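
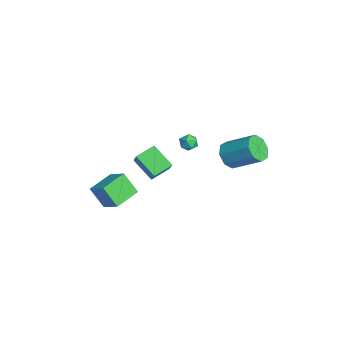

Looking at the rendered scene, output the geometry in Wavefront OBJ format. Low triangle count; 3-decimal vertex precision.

v -3.847 -1.725 -0.614
v -4.319 -0.611 -0.137
v -2.809 -0.832 -1.672
v -3.281 0.281 -1.195
v -2.699 -1.721 0.515
v -3.171 -0.608 0.992
v -1.661 -0.829 -0.543
v -2.133 0.285 -0.066
v 1.449 2.906 2.983
v 2.12 2.946 2.341
v 3.043 4.373 3.395
v 2.371 4.334 4.037
v 1.585 3.394 2.203
v 2.508 4.822 3.257
v 0.969 3.556 2.522
v 1.892 4.984 3.576
v 0.635 3.338 3.111
v 1.558 4.765 4.165
v 0.777 2.867 3.625
v 1.7 4.294 4.679
v 1.312 2.418 3.763
v 2.235 3.846 4.817
v 1.928 2.256 3.444
v 2.851 3.684 4.498
v 2.262 2.475 2.855
v 3.185 3.902 3.909
v -3.401 -3.156 -1.39
v -2.346 -2.502 -0.64
v -2.918 -2.419 -2.713
v -1.863 -1.765 -1.963
v -2.337 -4.475 -1.737
v -1.282 -3.821 -0.987
v -1.854 -3.738 -3.06
v -0.799 -3.084 -2.31
v -1.368 1.561 2.46
v -1.06 1.24 2.013
v -2.22 1.04 2.247
v -1.912 0.719 1.8
v -1.773 0.625 2.408
v -1.246 0.947 2.54
v -2.034 1.333 1.72
v -1.507 1.655 1.852
v -1.471 1.099 1.556
v -1.31 0.662 1.981
v -1.97 1.618 2.279
v -1.809 1.181 2.704
f 2 4 1
f 5 2 1
f 1 4 3
f 3 5 1
f 2 8 4
f 6 2 5
f 6 8 2
f 4 8 3
f 7 5 3
f 3 8 7
f 7 6 5
f 8 6 7
f 10 9 13
f 10 13 11
f 11 13 14
f 11 14 12
f 13 9 15
f 13 15 14
f 14 15 16
f 14 16 12
f 15 9 17
f 15 17 16
f 16 17 18
f 16 18 12
f 17 9 19
f 17 19 18
f 18 19 20
f 18 20 12
f 19 9 21
f 19 21 20
f 20 21 22
f 20 22 12
f 21 9 23
f 21 23 22
f 22 23 24
f 22 24 12
f 23 9 25
f 23 25 24
f 24 25 26
f 24 26 12
f 25 9 10
f 25 10 26
f 26 10 11
f 26 11 12
f 28 30 27
f 31 28 27
f 27 30 29
f 29 31 27
f 28 34 30
f 32 28 31
f 32 34 28
f 30 34 29
f 33 31 29
f 29 34 33
f 33 32 31
f 34 32 33
f 35 46 40
f 35 40 36
f 35 36 42
f 35 42 45
f 35 45 46
f 36 40 44
f 40 46 39
f 46 45 37
f 45 42 41
f 42 36 43
f 38 44 39
f 38 39 37
f 38 37 41
f 38 41 43
f 38 43 44
f 39 44 40
f 37 39 46
f 41 37 45
f 43 41 42
f 44 43 36



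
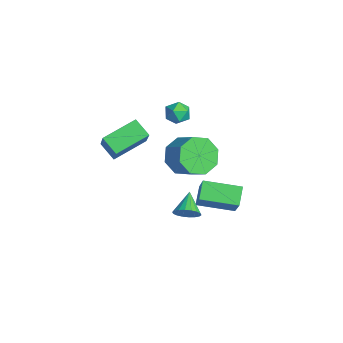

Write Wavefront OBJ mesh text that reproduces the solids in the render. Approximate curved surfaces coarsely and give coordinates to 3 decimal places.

v 0.907 -0.133 -2.227
v 1.844 -0.278 -1.039
v 1.518 1.416 -2.519
v 2.455 1.27 -1.332
v 1.585 -0.51 -2.808
v 2.522 -0.656 -1.621
v 2.196 1.038 -3.101
v 3.133 0.893 -1.913
v -2.029 -3.646 -0.861
v -0.826 -3.853 0.502
v -2.407 -2.089 -0.291
v -1.203 -2.296 1.072
v -1.317 -3.264 -1.432
v -0.113 -3.471 -0.069
v -1.694 -1.707 -0.862
v -0.491 -1.914 0.501
v 4.222 -1.722 -0.851
v 4.572 -1.644 -0.382
v 3.358 -1.338 -0.269
v 4.59 -1.414 -0.507
v 4.535 -1.245 -0.7
v 4.418 -1.17 -0.923
v 4.262 -1.205 -1.132
v 4.099 -1.342 -1.285
v 3.96 -1.554 -1.352
v 3.872 -1.8 -1.319
v 3.854 -2.03 -1.194
v 3.909 -2.199 -1.001
v 4.026 -2.273 -0.778
v 4.182 -2.239 -0.569
v 4.346 -2.102 -0.417
v 4.485 -1.889 -0.35
v 1.161 -0.895 0.176
v 1.745 -1.465 -0.347
v 2.703 -1.116 0.341
v 2.119 -0.545 0.864
v 1.695 -0.779 -0.626
v 2.653 -0.43 0.062
v 1.332 -0.16 -0.434
v 2.29 0.189 0.254
v 0.869 0.028 0.115
v 1.827 0.377 0.803
v 0.577 -0.324 0.699
v 1.535 0.025 1.387
v 0.627 -1.01 0.978
v 1.585 -0.661 1.666
v 0.99 -1.629 0.786
v 1.948 -1.28 1.474
v 1.453 -1.817 0.237
v 2.411 -1.468 0.925
v -1.273 -0.522 1.61
v -1.002 -0.319 1.078
v -0.378 -0.901 1.922
v -0.107 -0.698 1.39
v -0.304 -0.283 1.822
v -0.857 -0.048 1.629
v -0.523 -1.172 1.371
v -1.076 -0.937 1.178
v -0.538 -0.721 0.93
v -0.403 -0.171 1.209
v -0.977 -1.049 1.791
v -0.842 -0.499 2.07
f 2 4 1
f 5 2 1
f 1 4 3
f 3 5 1
f 2 8 4
f 6 2 5
f 6 8 2
f 4 8 3
f 7 5 3
f 3 8 7
f 7 6 5
f 8 6 7
f 10 12 9
f 13 10 9
f 9 12 11
f 11 13 9
f 10 16 12
f 14 10 13
f 14 16 10
f 12 16 11
f 15 13 11
f 11 16 15
f 15 14 13
f 16 14 15
f 18 17 20
f 18 20 19
f 20 17 21
f 20 21 19
f 21 17 22
f 21 22 19
f 22 17 23
f 22 23 19
f 23 17 24
f 23 24 19
f 24 17 25
f 24 25 19
f 25 17 26
f 25 26 19
f 26 17 27
f 26 27 19
f 27 17 28
f 27 28 19
f 28 17 29
f 28 29 19
f 29 17 30
f 29 30 19
f 30 17 31
f 30 31 19
f 31 17 32
f 31 32 19
f 32 17 18
f 32 18 19
f 34 33 37
f 34 37 35
f 35 37 38
f 35 38 36
f 37 33 39
f 37 39 38
f 38 39 40
f 38 40 36
f 39 33 41
f 39 41 40
f 40 41 42
f 40 42 36
f 41 33 43
f 41 43 42
f 42 43 44
f 42 44 36
f 43 33 45
f 43 45 44
f 44 45 46
f 44 46 36
f 45 33 47
f 45 47 46
f 46 47 48
f 46 48 36
f 47 33 49
f 47 49 48
f 48 49 50
f 48 50 36
f 49 33 34
f 49 34 50
f 50 34 35
f 50 35 36
f 51 62 56
f 51 56 52
f 51 52 58
f 51 58 61
f 51 61 62
f 52 56 60
f 56 62 55
f 62 61 53
f 61 58 57
f 58 52 59
f 54 60 55
f 54 55 53
f 54 53 57
f 54 57 59
f 54 59 60
f 55 60 56
f 53 55 62
f 57 53 61
f 59 57 58
f 60 59 52



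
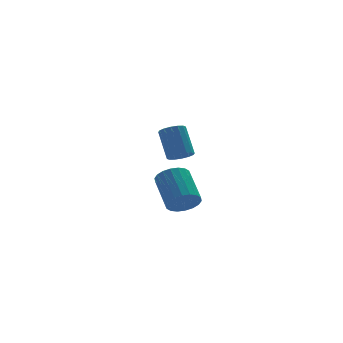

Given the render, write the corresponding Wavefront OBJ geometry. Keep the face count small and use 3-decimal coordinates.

v -0.498 2.481 -3.046
v 0.269 2.54 -3.076
v 0.245 3.697 -1.444
v -0.522 3.639 -1.414
v 0.134 2.845 -3.294
v 0.11 4.002 -1.663
v -0.171 3.052 -3.446
v -0.195 4.209 -1.814
v -0.563 3.107 -3.49
v -0.587 4.264 -1.859
v -0.938 2.994 -3.416
v -0.962 4.151 -1.784
v -1.195 2.744 -3.242
v -1.219 3.901 -1.611
v -1.265 2.423 -3.016
v -1.289 3.58 -1.384
v -1.13 2.118 -2.797
v -1.154 3.275 -1.166
v -0.825 1.911 -2.646
v -0.849 3.068 -1.014
v -0.433 1.856 -2.601
v -0.457 3.013 -0.97
v -0.058 1.969 -2.676
v -0.082 3.126 -1.044
v 0.199 2.219 -2.849
v 0.175 3.376 -1.218
v -3.091 -3.964 -3.871
v -2.208 -3.823 -4.16
v -2.086 -2.035 -2.919
v -2.969 -2.176 -2.629
v -2.433 -3.612 -4.442
v -2.311 -1.824 -3.201
v -2.789 -3.47 -4.611
v -2.667 -1.682 -3.37
v -3.204 -3.426 -4.634
v -3.082 -1.639 -3.392
v -3.597 -3.489 -4.505
v -3.475 -1.701 -3.263
v -3.89 -3.646 -4.25
v -3.768 -1.858 -3.009
v -4.025 -3.865 -3.921
v -3.902 -2.078 -2.679
v -3.974 -4.105 -3.581
v -3.852 -2.317 -2.34
v -3.749 -4.316 -3.299
v -3.627 -2.528 -2.058
v -3.393 -4.458 -3.13
v -3.271 -2.67 -1.889
v -2.978 -4.501 -3.108
v -2.856 -2.714 -1.866
v -2.585 -4.439 -3.237
v -2.463 -2.651 -1.995
v -2.292 -4.282 -3.491
v -2.17 -2.494 -2.25
v -2.158 -4.062 -3.821
v -2.035 -2.275 -2.579
f 2 1 5
f 2 5 3
f 3 5 6
f 3 6 4
f 5 1 7
f 5 7 6
f 6 7 8
f 6 8 4
f 7 1 9
f 7 9 8
f 8 9 10
f 8 10 4
f 9 1 11
f 9 11 10
f 10 11 12
f 10 12 4
f 11 1 13
f 11 13 12
f 12 13 14
f 12 14 4
f 13 1 15
f 13 15 14
f 14 15 16
f 14 16 4
f 15 1 17
f 15 17 16
f 16 17 18
f 16 18 4
f 17 1 19
f 17 19 18
f 18 19 20
f 18 20 4
f 19 1 21
f 19 21 20
f 20 21 22
f 20 22 4
f 21 1 23
f 21 23 22
f 22 23 24
f 22 24 4
f 23 1 25
f 23 25 24
f 24 25 26
f 24 26 4
f 25 1 2
f 25 2 26
f 26 2 3
f 26 3 4
f 28 27 31
f 28 31 29
f 29 31 32
f 29 32 30
f 31 27 33
f 31 33 32
f 32 33 34
f 32 34 30
f 33 27 35
f 33 35 34
f 34 35 36
f 34 36 30
f 35 27 37
f 35 37 36
f 36 37 38
f 36 38 30
f 37 27 39
f 37 39 38
f 38 39 40
f 38 40 30
f 39 27 41
f 39 41 40
f 40 41 42
f 40 42 30
f 41 27 43
f 41 43 42
f 42 43 44
f 42 44 30
f 43 27 45
f 43 45 44
f 44 45 46
f 44 46 30
f 45 27 47
f 45 47 46
f 46 47 48
f 46 48 30
f 47 27 49
f 47 49 48
f 48 49 50
f 48 50 30
f 49 27 51
f 49 51 50
f 50 51 52
f 50 52 30
f 51 27 53
f 51 53 52
f 52 53 54
f 52 54 30
f 53 27 55
f 53 55 54
f 54 55 56
f 54 56 30
f 55 27 28
f 55 28 56
f 56 28 29
f 56 29 30



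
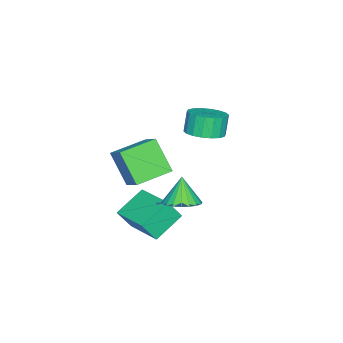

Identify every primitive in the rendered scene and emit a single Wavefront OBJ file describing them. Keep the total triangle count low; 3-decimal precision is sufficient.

v 2.35 -1.945 0.779
v 3.076 -2.324 1.005
v 1.85 -2.175 2.001
v 3.138 -1.988 1.094
v 3.064 -1.644 1.128
v 2.866 -1.352 1.102
v 2.579 -1.163 1.02
v 2.253 -1.109 0.897
v 1.943 -1.199 0.753
v 1.703 -1.419 0.614
v 1.576 -1.729 0.503
v 1.582 -2.077 0.44
v 1.721 -2.402 0.436
v 1.969 -2.648 0.491
v 2.283 -2.772 0.596
v 2.608 -2.753 0.732
v 2.889 -2.595 0.877
v 2.529 -4.217 -1.394
v 2.909 -4.688 -0.404
v 1.236 -3.661 -0.632
v 1.617 -4.131 0.358
v 3.483 -2.569 -0.978
v 3.864 -3.039 0.012
v 2.191 -2.012 -0.216
v 2.571 -2.483 0.774
v 2.155 -2.942 2.316
v 1.72 -3.901 3.714
v 2.871 -2.124 3.1
v 2.435 -3.082 4.498
v 3.505 -3.898 2.082
v 3.069 -4.856 3.48
v 4.22 -3.079 2.866
v 3.785 -4.038 4.264
v -1.609 -2.704 2.278
v -0.791 -2.477 2.608
v -1.194 -2.51 3.631
v -2.011 -2.736 3.302
v -0.968 -2.117 2.55
v -1.37 -2.15 3.573
v -1.271 -1.874 2.438
v -1.674 -1.906 3.461
v -1.641 -1.794 2.295
v -2.044 -1.827 3.318
v -2.005 -1.895 2.148
v -2.408 -1.928 3.171
v -2.291 -2.156 2.028
v -2.693 -2.189 3.051
v -2.441 -2.525 1.957
v -2.844 -2.558 2.98
v -2.426 -2.93 1.949
v -2.829 -2.963 2.972
v -2.25 -3.29 2.007
v -2.652 -3.323 3.03
v -1.946 -3.534 2.119
v -2.349 -3.566 3.142
v -1.576 -3.613 2.262
v -1.979 -3.646 3.285
v -1.212 -3.512 2.409
v -1.615 -3.545 3.432
v -0.927 -3.251 2.529
v -1.329 -3.284 3.552
v -0.776 -2.882 2.6
v -1.179 -2.915 3.623
f 2 1 4
f 2 4 3
f 4 1 5
f 4 5 3
f 5 1 6
f 5 6 3
f 6 1 7
f 6 7 3
f 7 1 8
f 7 8 3
f 8 1 9
f 8 9 3
f 9 1 10
f 9 10 3
f 10 1 11
f 10 11 3
f 11 1 12
f 11 12 3
f 12 1 13
f 12 13 3
f 13 1 14
f 13 14 3
f 14 1 15
f 14 15 3
f 15 1 16
f 15 16 3
f 16 1 17
f 16 17 3
f 17 1 2
f 17 2 3
f 19 21 18
f 22 19 18
f 18 21 20
f 20 22 18
f 19 25 21
f 23 19 22
f 23 25 19
f 21 25 20
f 24 22 20
f 20 25 24
f 24 23 22
f 25 23 24
f 27 29 26
f 30 27 26
f 26 29 28
f 28 30 26
f 27 33 29
f 31 27 30
f 31 33 27
f 29 33 28
f 32 30 28
f 28 33 32
f 32 31 30
f 33 31 32
f 35 34 38
f 35 38 36
f 36 38 39
f 36 39 37
f 38 34 40
f 38 40 39
f 39 40 41
f 39 41 37
f 40 34 42
f 40 42 41
f 41 42 43
f 41 43 37
f 42 34 44
f 42 44 43
f 43 44 45
f 43 45 37
f 44 34 46
f 44 46 45
f 45 46 47
f 45 47 37
f 46 34 48
f 46 48 47
f 47 48 49
f 47 49 37
f 48 34 50
f 48 50 49
f 49 50 51
f 49 51 37
f 50 34 52
f 50 52 51
f 51 52 53
f 51 53 37
f 52 34 54
f 52 54 53
f 53 54 55
f 53 55 37
f 54 34 56
f 54 56 55
f 55 56 57
f 55 57 37
f 56 34 58
f 56 58 57
f 57 58 59
f 57 59 37
f 58 34 60
f 58 60 59
f 59 60 61
f 59 61 37
f 60 34 62
f 60 62 61
f 61 62 63
f 61 63 37
f 62 34 35
f 62 35 63
f 63 35 36
f 63 36 37



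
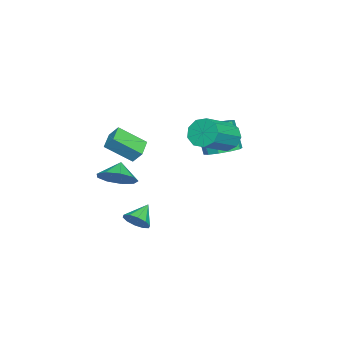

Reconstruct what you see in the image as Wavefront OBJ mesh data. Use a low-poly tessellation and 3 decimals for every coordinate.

v -1.338 0.745 -0.087
v -0.471 0.196 -0.004
v -0.994 -0.374 1.709
v -1.862 0.175 1.627
v -0.357 0.779 0.224
v -0.88 0.209 1.938
v -0.618 1.349 0.334
v -1.141 0.779 2.048
v -1.155 1.689 0.283
v -1.678 1.118 1.997
v -1.761 1.667 0.091
v -2.284 1.097 1.805
v -2.206 1.294 -0.169
v -2.729 0.724 1.544
v -2.32 0.711 -0.398
v -2.843 0.141 1.316
v -2.059 0.141 -0.508
v -2.582 -0.429 1.206
v -1.522 -0.198 -0.457
v -2.045 -0.769 1.257
v -0.916 -0.177 -0.265
v -1.439 -0.747 1.449
v 1.71 -3.042 -4.297
v 2.11 -2.414 -4.004
v 0.65 -2.718 -3.543
v 1.867 -2.265 -4.408
v 1.565 -2.413 -4.77
v 1.318 -2.801 -4.951
v 1.221 -3.281 -4.882
v 1.31 -3.67 -4.59
v 1.553 -3.818 -4.185
v 1.855 -3.67 -3.823
v 2.102 -3.282 -3.642
v 2.199 -2.802 -3.711
v 0.328 1.297 1.806
v 0.822 2.008 1.466
v 2.586 1.273 2.493
v 2.092 0.563 2.834
v 0.564 2.17 2.024
v 2.329 1.435 3.052
v 0.196 1.924 2.481
v 1.96 1.189 3.508
v -0.111 1.385 2.622
v 1.654 0.65 3.649
v -0.212 0.805 2.381
v 1.552 0.07 3.409
v -0.061 0.455 1.872
v 1.703 -0.28 2.899
v 0.272 0.5 1.331
v 2.037 -0.235 2.359
v 0.631 0.918 1.013
v 2.396 0.183 2.041
v 0.848 1.513 1.067
v 2.613 0.778 2.094
v 2.986 -3.634 -0.562
v 3.684 -3.244 0.179
v 2.194 -3.666 0.202
v 3.333 -2.681 -0.161
v 2.819 -2.564 -0.689
v 2.384 -2.948 -1.157
v 2.23 -3.652 -1.346
v 2.429 -4.348 -1.169
v 2.89 -4.71 -0.707
v 3.395 -4.568 -0.177
v 3.708 -3.989 0.173
v 2.11 -2.809 1.2
v 2.504 -4.184 2.242
v 2.239 -2.272 1.86
v 2.634 -3.648 2.902
v 3.246 -2.712 0.898
v 3.641 -4.088 1.94
v 3.376 -2.176 1.558
v 3.77 -3.551 2.6
f 2 1 5
f 2 5 3
f 3 5 6
f 3 6 4
f 5 1 7
f 5 7 6
f 6 7 8
f 6 8 4
f 7 1 9
f 7 9 8
f 8 9 10
f 8 10 4
f 9 1 11
f 9 11 10
f 10 11 12
f 10 12 4
f 11 1 13
f 11 13 12
f 12 13 14
f 12 14 4
f 13 1 15
f 13 15 14
f 14 15 16
f 14 16 4
f 15 1 17
f 15 17 16
f 16 17 18
f 16 18 4
f 17 1 19
f 17 19 18
f 18 19 20
f 18 20 4
f 19 1 21
f 19 21 20
f 20 21 22
f 20 22 4
f 21 1 2
f 21 2 22
f 22 2 3
f 22 3 4
f 24 23 26
f 24 26 25
f 26 23 27
f 26 27 25
f 27 23 28
f 27 28 25
f 28 23 29
f 28 29 25
f 29 23 30
f 29 30 25
f 30 23 31
f 30 31 25
f 31 23 32
f 31 32 25
f 32 23 33
f 32 33 25
f 33 23 34
f 33 34 25
f 34 23 24
f 34 24 25
f 36 35 39
f 36 39 37
f 37 39 40
f 37 40 38
f 39 35 41
f 39 41 40
f 40 41 42
f 40 42 38
f 41 35 43
f 41 43 42
f 42 43 44
f 42 44 38
f 43 35 45
f 43 45 44
f 44 45 46
f 44 46 38
f 45 35 47
f 45 47 46
f 46 47 48
f 46 48 38
f 47 35 49
f 47 49 48
f 48 49 50
f 48 50 38
f 49 35 51
f 49 51 50
f 50 51 52
f 50 52 38
f 51 35 53
f 51 53 52
f 52 53 54
f 52 54 38
f 53 35 36
f 53 36 54
f 54 36 37
f 54 37 38
f 56 55 58
f 56 58 57
f 58 55 59
f 58 59 57
f 59 55 60
f 59 60 57
f 60 55 61
f 60 61 57
f 61 55 62
f 61 62 57
f 62 55 63
f 62 63 57
f 63 55 64
f 63 64 57
f 64 55 65
f 64 65 57
f 65 55 56
f 65 56 57
f 67 69 66
f 70 67 66
f 66 69 68
f 68 70 66
f 67 73 69
f 71 67 70
f 71 73 67
f 69 73 68
f 72 70 68
f 68 73 72
f 72 71 70
f 73 71 72



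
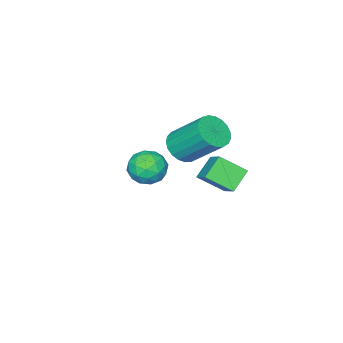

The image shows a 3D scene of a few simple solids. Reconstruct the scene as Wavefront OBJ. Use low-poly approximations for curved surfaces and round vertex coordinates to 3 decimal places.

v -1.059 0.762 -3.325
v -1.942 0.71 -2.605
v -1.688 1.699 -4.029
v -2.57 1.647 -3.309
v -0.47 1.753 -2.531
v -1.352 1.701 -1.811
v -1.098 2.69 -3.235
v -1.981 2.638 -2.515
v -0.834 0.228 -1.647
v -0.049 0.165 -1.42
v -0.34 1.569 -0.026
v -1.126 1.632 -0.253
v -0.034 0.407 -1.66
v -0.325 1.811 -0.266
v -0.158 0.617 -1.898
v -0.449 2.021 -0.504
v -0.398 0.761 -2.092
v -0.689 2.165 -0.698
v -0.714 0.812 -2.21
v -1.005 2.216 -0.816
v -1.051 0.762 -2.23
v -1.342 2.166 -0.836
v -1.35 0.62 -2.15
v -1.641 2.024 -0.756
v -1.56 0.41 -1.982
v -1.851 1.814 -0.588
v -1.645 0.169 -1.757
v -1.936 1.573 -0.363
v -1.589 -0.062 -1.512
v -1.881 1.342 -0.118
v -1.403 -0.243 -1.291
v -1.694 1.161 0.103
v -1.119 -0.343 -1.132
v -1.41 1.061 0.263
v -0.785 -0.344 -1.061
v -1.076 1.061 0.333
v -0.46 -0.246 -1.092
v -0.751 1.159 0.302
v -0.2 -0.066 -1.219
v -0.491 1.338 0.175
v 3.45 2.321 0.725
v 3.845 1.896 0.145
v 2.355 2.324 -0.025
v 2.75 1.899 -0.605
v 2.567 1.543 0.111
v 3.243 1.541 0.574
v 2.957 2.679 -0.454
v 3.633 2.677 0.009
v 3.541 2.118 -0.584
v 3.3 1.416 -0.234
v 2.9 2.804 0.354
v 2.659 2.102 0.704
v 3.744 2.108 0.501
v 2.456 2.112 -0.381
v 2.348 1.902 0.04
v 2.581 1.653 -0.301
v 3.39 1.9 0.753
v 3.622 1.65 0.412
v 2.871 1.442 0.392
v 2.578 2.57 -0.292
v 2.81 2.32 -0.633
v 3.619 2.567 0.421
v 3.852 2.318 0.08
v 3.329 2.778 -0.272
v 3.797 1.989 -0.268
v 3.154 1.991 -0.709
v 3.275 2.449 -0.62
v 3.672 2.448 -0.348
v 3.656 1.577 -0.063
v 3.012 1.578 -0.504
v 2.904 1.369 -0.083
v 3.302 1.368 0.189
v 3.476 1.707 -0.491
v 3.188 2.642 0.624
v 2.544 2.643 0.183
v 2.898 2.852 -0.069
v 3.296 2.851 0.203
v 3.046 2.229 0.829
v 2.403 2.231 0.388
v 2.528 1.772 0.468
v 2.925 1.771 0.74
v 2.724 2.513 0.611
f 2 4 1
f 5 2 1
f 1 4 3
f 3 5 1
f 2 8 4
f 6 2 5
f 6 8 2
f 4 8 3
f 7 5 3
f 3 8 7
f 7 6 5
f 8 6 7
f 10 9 13
f 10 13 11
f 11 13 14
f 11 14 12
f 13 9 15
f 13 15 14
f 14 15 16
f 14 16 12
f 15 9 17
f 15 17 16
f 16 17 18
f 16 18 12
f 17 9 19
f 17 19 18
f 18 19 20
f 18 20 12
f 19 9 21
f 19 21 20
f 20 21 22
f 20 22 12
f 21 9 23
f 21 23 22
f 22 23 24
f 22 24 12
f 23 9 25
f 23 25 24
f 24 25 26
f 24 26 12
f 25 9 27
f 25 27 26
f 26 27 28
f 26 28 12
f 27 9 29
f 27 29 28
f 28 29 30
f 28 30 12
f 29 9 31
f 29 31 30
f 30 31 32
f 30 32 12
f 31 9 33
f 31 33 32
f 32 33 34
f 32 34 12
f 33 9 35
f 33 35 34
f 34 35 36
f 34 36 12
f 35 9 37
f 35 37 36
f 36 37 38
f 36 38 12
f 37 9 39
f 37 39 38
f 38 39 40
f 38 40 12
f 39 9 10
f 39 10 40
f 40 10 11
f 40 11 12
f 41 78 57
f 78 52 81
f 57 81 46
f 78 81 57
f 41 57 53
f 57 46 58
f 53 58 42
f 57 58 53
f 41 53 62
f 53 42 63
f 62 63 48
f 53 63 62
f 41 62 74
f 62 48 77
f 74 77 51
f 62 77 74
f 41 74 78
f 74 51 82
f 78 82 52
f 74 82 78
f 42 58 69
f 58 46 72
f 69 72 50
f 58 72 69
f 46 81 59
f 81 52 80
f 59 80 45
f 81 80 59
f 52 82 79
f 82 51 75
f 79 75 43
f 82 75 79
f 51 77 76
f 77 48 64
f 76 64 47
f 77 64 76
f 48 63 68
f 63 42 65
f 68 65 49
f 63 65 68
f 44 70 56
f 70 50 71
f 56 71 45
f 70 71 56
f 44 56 54
f 56 45 55
f 54 55 43
f 56 55 54
f 44 54 61
f 54 43 60
f 61 60 47
f 54 60 61
f 44 61 66
f 61 47 67
f 66 67 49
f 61 67 66
f 44 66 70
f 66 49 73
f 70 73 50
f 66 73 70
f 45 71 59
f 71 50 72
f 59 72 46
f 71 72 59
f 43 55 79
f 55 45 80
f 79 80 52
f 55 80 79
f 47 60 76
f 60 43 75
f 76 75 51
f 60 75 76
f 49 67 68
f 67 47 64
f 68 64 48
f 67 64 68
f 50 73 69
f 73 49 65
f 69 65 42
f 73 65 69



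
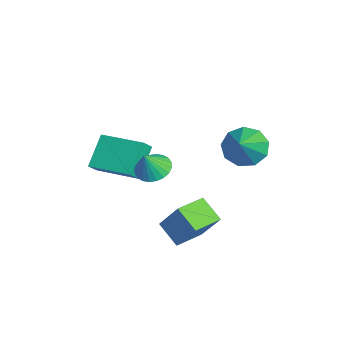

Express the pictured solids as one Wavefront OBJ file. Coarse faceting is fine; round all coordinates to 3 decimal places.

v -0.233 -2.246 -4.344
v 0.63 -1.595 -2.805
v -1.044 -1.057 -4.392
v -0.181 -0.406 -2.853
v 0.681 -1.654 -5.107
v 1.544 -1.003 -3.568
v -0.13 -0.465 -5.155
v 0.733 0.186 -3.616
v 0.362 1.226 0.528
v 0.878 0.852 -0.256
v 1.778 0.694 1.712
v 1.045 1.515 -0.158
v 0.892 2.043 0.261
v 0.492 2.188 0.806
v 0.031 1.883 1.22
v -0.275 1.27 1.311
v -0.283 0.637 1.035
v 0.011 0.279 0.523
v 0.47 0.364 0.013
v -4.745 -3.74 -1.886
v -4.338 -4.152 -1.306
v -3.38 -2.081 -1.668
v -2.972 -2.493 -1.088
v -3.688 -4.447 -3.132
v -3.28 -4.859 -2.552
v -2.322 -2.788 -2.914
v -1.915 -3.2 -2.334
v 0.159 -2.546 -0.503
v 0.67 -3.046 -0.886
v 0.541 -2.974 0.563
v 0.851 -2.79 -0.848
v 0.927 -2.497 -0.757
v 0.886 -2.211 -0.628
v 0.735 -1.976 -0.48
v 0.496 -1.829 -0.335
v 0.206 -1.79 -0.216
v -0.092 -1.867 -0.141
v -0.351 -2.047 -0.12
v -0.532 -2.303 -0.158
v -0.608 -2.596 -0.249
v -0.567 -2.882 -0.378
v -0.416 -3.116 -0.526
v -0.177 -3.264 -0.67
v 0.113 -3.302 -0.79
v 0.411 -3.226 -0.865
f 2 4 1
f 5 2 1
f 1 4 3
f 3 5 1
f 2 8 4
f 6 2 5
f 6 8 2
f 4 8 3
f 7 5 3
f 3 8 7
f 7 6 5
f 8 6 7
f 10 9 12
f 10 12 11
f 12 9 13
f 12 13 11
f 13 9 14
f 13 14 11
f 14 9 15
f 14 15 11
f 15 9 16
f 15 16 11
f 16 9 17
f 16 17 11
f 17 9 18
f 17 18 11
f 18 9 19
f 18 19 11
f 19 9 10
f 19 10 11
f 21 23 20
f 24 21 20
f 20 23 22
f 22 24 20
f 21 27 23
f 25 21 24
f 25 27 21
f 23 27 22
f 26 24 22
f 22 27 26
f 26 25 24
f 27 25 26
f 29 28 31
f 29 31 30
f 31 28 32
f 31 32 30
f 32 28 33
f 32 33 30
f 33 28 34
f 33 34 30
f 34 28 35
f 34 35 30
f 35 28 36
f 35 36 30
f 36 28 37
f 36 37 30
f 37 28 38
f 37 38 30
f 38 28 39
f 38 39 30
f 39 28 40
f 39 40 30
f 40 28 41
f 40 41 30
f 41 28 42
f 41 42 30
f 42 28 43
f 42 43 30
f 43 28 44
f 43 44 30
f 44 28 45
f 44 45 30
f 45 28 29
f 45 29 30



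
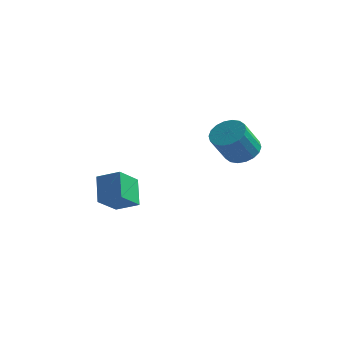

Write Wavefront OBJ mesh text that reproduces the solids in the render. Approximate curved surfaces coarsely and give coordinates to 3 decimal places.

v 4.152 -0.509 2.798
v 4.712 -1.256 2.388
v 4.389 -2.358 3.952
v 3.828 -1.611 4.362
v 5.019 -1.016 2.621
v 4.696 -2.117 4.184
v 5.154 -0.675 2.888
v 4.831 -1.777 4.452
v 5.09 -0.302 3.138
v 4.767 -1.403 4.702
v 4.841 0.031 3.321
v 4.518 -1.071 4.885
v 4.455 0.256 3.4
v 4.132 -0.845 4.964
v 4.009 0.33 3.36
v 3.686 -0.772 4.924
v 3.591 0.238 3.208
v 3.268 -0.864 4.772
v 3.284 -0.003 2.976
v 2.961 -1.104 4.539
v 3.149 -0.343 2.708
v 2.826 -1.445 4.272
v 3.213 -0.717 2.458
v 2.89 -1.818 4.022
v 3.462 -1.049 2.275
v 3.139 -2.151 3.839
v 3.848 -1.275 2.196
v 3.525 -2.376 3.76
v 4.294 -1.348 2.236
v 3.971 -2.45 3.8
v -2.455 -1.897 -2.305
v -2.714 -3.324 -1.221
v -3.142 -0.82 -1.05
v -3.401 -2.247 0.033
v -1.159 -1.713 -1.753
v -1.418 -3.14 -0.67
v -1.846 -0.636 -0.499
v -2.105 -2.063 0.585
f 2 1 5
f 2 5 3
f 3 5 6
f 3 6 4
f 5 1 7
f 5 7 6
f 6 7 8
f 6 8 4
f 7 1 9
f 7 9 8
f 8 9 10
f 8 10 4
f 9 1 11
f 9 11 10
f 10 11 12
f 10 12 4
f 11 1 13
f 11 13 12
f 12 13 14
f 12 14 4
f 13 1 15
f 13 15 14
f 14 15 16
f 14 16 4
f 15 1 17
f 15 17 16
f 16 17 18
f 16 18 4
f 17 1 19
f 17 19 18
f 18 19 20
f 18 20 4
f 19 1 21
f 19 21 20
f 20 21 22
f 20 22 4
f 21 1 23
f 21 23 22
f 22 23 24
f 22 24 4
f 23 1 25
f 23 25 24
f 24 25 26
f 24 26 4
f 25 1 27
f 25 27 26
f 26 27 28
f 26 28 4
f 27 1 29
f 27 29 28
f 28 29 30
f 28 30 4
f 29 1 2
f 29 2 30
f 30 2 3
f 30 3 4
f 32 34 31
f 35 32 31
f 31 34 33
f 33 35 31
f 32 38 34
f 36 32 35
f 36 38 32
f 34 38 33
f 37 35 33
f 33 38 37
f 37 36 35
f 38 36 37



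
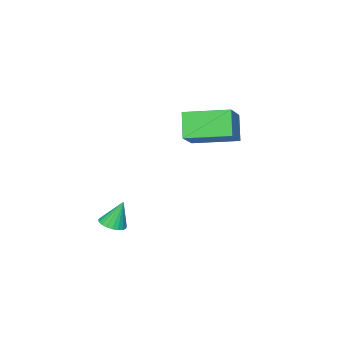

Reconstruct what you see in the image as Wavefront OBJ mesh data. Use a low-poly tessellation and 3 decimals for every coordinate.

v -2.617 -0.174 1.783
v -1.353 0.459 2.689
v -2.072 0.364 0.646
v -0.808 0.997 1.553
v -1.552 -1.877 1.487
v -0.288 -1.244 2.394
v -1.007 -1.339 0.351
v 0.257 -0.706 1.257
v 1.773 -3.213 -3.939
v 2.349 -3.007 -3.843
v 1.447 -2.887 -2.681
v 2.23 -2.795 -3.929
v 2.032 -2.655 -4.017
v 1.789 -2.612 -4.091
v 1.543 -2.673 -4.139
v 1.337 -2.827 -4.152
v 1.206 -3.048 -4.129
v 1.173 -3.297 -4.072
v 1.244 -3.532 -3.993
v 1.406 -3.712 -3.905
v 1.632 -3.805 -3.822
v 1.882 -3.796 -3.76
v 2.113 -3.687 -3.729
v 2.285 -3.495 -3.734
v 2.369 -3.255 -3.774
f 2 4 1
f 5 2 1
f 1 4 3
f 3 5 1
f 2 8 4
f 6 2 5
f 6 8 2
f 4 8 3
f 7 5 3
f 3 8 7
f 7 6 5
f 8 6 7
f 10 9 12
f 10 12 11
f 12 9 13
f 12 13 11
f 13 9 14
f 13 14 11
f 14 9 15
f 14 15 11
f 15 9 16
f 15 16 11
f 16 9 17
f 16 17 11
f 17 9 18
f 17 18 11
f 18 9 19
f 18 19 11
f 19 9 20
f 19 20 11
f 20 9 21
f 20 21 11
f 21 9 22
f 21 22 11
f 22 9 23
f 22 23 11
f 23 9 24
f 23 24 11
f 24 9 25
f 24 25 11
f 25 9 10
f 25 10 11



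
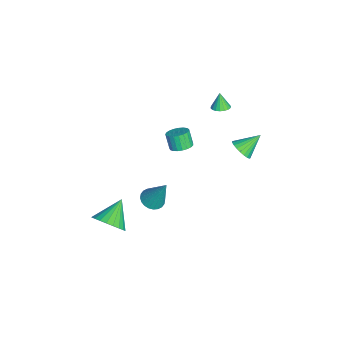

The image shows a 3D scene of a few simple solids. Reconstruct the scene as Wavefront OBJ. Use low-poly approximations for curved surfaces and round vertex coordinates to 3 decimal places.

v 4.38 -3.776 -1.788
v 4.962 -3.845 -1.015
v 3.24 -3.104 -0.872
v 5.056 -3.503 -1.148
v 5.047 -3.203 -1.378
v 4.937 -2.99 -1.671
v 4.742 -2.897 -1.982
v 4.492 -2.937 -2.263
v 4.225 -3.105 -2.472
v 3.982 -3.376 -2.577
v 3.799 -3.707 -2.562
v 3.705 -4.048 -2.429
v 3.713 -4.348 -2.199
v 3.824 -4.561 -1.906
v 4.019 -4.655 -1.595
v 4.268 -4.614 -1.314
v 4.535 -4.446 -1.105
v 4.779 -4.176 -1
v -3.248 2.1 0.378
v -2.951 1.643 0.45
v -3.572 2.04 1.322
v -2.795 1.82 0.515
v -2.729 2.053 0.553
v -2.766 2.295 0.556
v -2.898 2.498 0.523
v -3.099 2.623 0.462
v -3.33 2.644 0.385
v -3.545 2.558 0.305
v -3.701 2.38 0.241
v -3.768 2.148 0.203
v -3.731 1.906 0.2
v -3.599 1.702 0.232
v -3.397 1.578 0.293
v -3.166 1.556 0.371
v 0.6 -1.561 -3.903
v 1.185 -1.268 -4.177
v 1.1 -0.819 -2.037
v 1.002 -1.063 -4.209
v 0.757 -0.934 -4.195
v 0.488 -0.9 -4.136
v 0.237 -0.967 -4.042
v 0.04 -1.125 -3.927
v -0.071 -1.349 -3.808
v -0.08 -1.605 -3.703
v 0.014 -1.855 -3.629
v 0.198 -2.06 -3.597
v 0.443 -2.189 -3.611
v 0.711 -2.223 -3.67
v 0.963 -2.155 -3.764
v 1.159 -1.998 -3.879
v 1.271 -1.774 -3.998
v 1.28 -1.517 -4.103
v -1.806 -0.019 -1.703
v -1.322 -0.453 -1.588
v -1.73 -0.675 -0.703
v -2.214 -0.241 -0.817
v -1.218 -0.222 -1.482
v -1.626 -0.445 -0.597
v -1.215 0.044 -1.414
v -1.624 -0.179 -0.529
v -1.315 0.299 -1.396
v -1.724 0.076 -0.511
v -1.5 0.499 -1.431
v -1.908 0.276 -0.546
v -1.737 0.61 -1.513
v -2.146 0.387 -0.628
v -1.986 0.612 -1.627
v -2.395 0.389 -0.742
v -2.204 0.505 -1.755
v -2.613 0.282 -0.87
v -2.354 0.307 -1.874
v -2.762 0.084 -0.988
v -2.408 0.053 -1.963
v -2.817 -0.169 -1.077
v -2.358 -0.213 -2.007
v -2.767 -0.436 -1.121
v -2.213 -0.446 -1.998
v -2.622 -0.668 -1.113
v -1.997 -0.605 -1.938
v -2.406 -0.827 -1.053
v -1.748 -0.662 -1.838
v -2.157 -0.885 -0.953
v -1.509 -0.608 -1.714
v -1.918 -0.831 -0.829
v 1.529 3.041 1.648
v 2.082 2.968 2.054
v 1.071 4.039 2.452
v 2.17 3.151 1.877
v 2.161 3.317 1.665
v 2.055 3.442 1.451
v 1.869 3.505 1.267
v 1.631 3.497 1.141
v 1.378 3.421 1.092
v 1.147 3.286 1.128
v 0.975 3.114 1.243
v 0.887 2.931 1.42
v 0.896 2.765 1.631
v 1.002 2.641 1.845
v 1.188 2.578 2.03
v 1.426 2.585 2.156
v 1.679 2.662 2.204
v 1.91 2.797 2.169
f 2 1 4
f 2 4 3
f 4 1 5
f 4 5 3
f 5 1 6
f 5 6 3
f 6 1 7
f 6 7 3
f 7 1 8
f 7 8 3
f 8 1 9
f 8 9 3
f 9 1 10
f 9 10 3
f 10 1 11
f 10 11 3
f 11 1 12
f 11 12 3
f 12 1 13
f 12 13 3
f 13 1 14
f 13 14 3
f 14 1 15
f 14 15 3
f 15 1 16
f 15 16 3
f 16 1 17
f 16 17 3
f 17 1 18
f 17 18 3
f 18 1 2
f 18 2 3
f 20 19 22
f 20 22 21
f 22 19 23
f 22 23 21
f 23 19 24
f 23 24 21
f 24 19 25
f 24 25 21
f 25 19 26
f 25 26 21
f 26 19 27
f 26 27 21
f 27 19 28
f 27 28 21
f 28 19 29
f 28 29 21
f 29 19 30
f 29 30 21
f 30 19 31
f 30 31 21
f 31 19 32
f 31 32 21
f 32 19 33
f 32 33 21
f 33 19 34
f 33 34 21
f 34 19 20
f 34 20 21
f 36 35 38
f 36 38 37
f 38 35 39
f 38 39 37
f 39 35 40
f 39 40 37
f 40 35 41
f 40 41 37
f 41 35 42
f 41 42 37
f 42 35 43
f 42 43 37
f 43 35 44
f 43 44 37
f 44 35 45
f 44 45 37
f 45 35 46
f 45 46 37
f 46 35 47
f 46 47 37
f 47 35 48
f 47 48 37
f 48 35 49
f 48 49 37
f 49 35 50
f 49 50 37
f 50 35 51
f 50 51 37
f 51 35 52
f 51 52 37
f 52 35 36
f 52 36 37
f 54 53 57
f 54 57 55
f 55 57 58
f 55 58 56
f 57 53 59
f 57 59 58
f 58 59 60
f 58 60 56
f 59 53 61
f 59 61 60
f 60 61 62
f 60 62 56
f 61 53 63
f 61 63 62
f 62 63 64
f 62 64 56
f 63 53 65
f 63 65 64
f 64 65 66
f 64 66 56
f 65 53 67
f 65 67 66
f 66 67 68
f 66 68 56
f 67 53 69
f 67 69 68
f 68 69 70
f 68 70 56
f 69 53 71
f 69 71 70
f 70 71 72
f 70 72 56
f 71 53 73
f 71 73 72
f 72 73 74
f 72 74 56
f 73 53 75
f 73 75 74
f 74 75 76
f 74 76 56
f 75 53 77
f 75 77 76
f 76 77 78
f 76 78 56
f 77 53 79
f 77 79 78
f 78 79 80
f 78 80 56
f 79 53 81
f 79 81 80
f 80 81 82
f 80 82 56
f 81 53 83
f 81 83 82
f 82 83 84
f 82 84 56
f 83 53 54
f 83 54 84
f 84 54 55
f 84 55 56
f 86 85 88
f 86 88 87
f 88 85 89
f 88 89 87
f 89 85 90
f 89 90 87
f 90 85 91
f 90 91 87
f 91 85 92
f 91 92 87
f 92 85 93
f 92 93 87
f 93 85 94
f 93 94 87
f 94 85 95
f 94 95 87
f 95 85 96
f 95 96 87
f 96 85 97
f 96 97 87
f 97 85 98
f 97 98 87
f 98 85 99
f 98 99 87
f 99 85 100
f 99 100 87
f 100 85 101
f 100 101 87
f 101 85 102
f 101 102 87
f 102 85 86
f 102 86 87



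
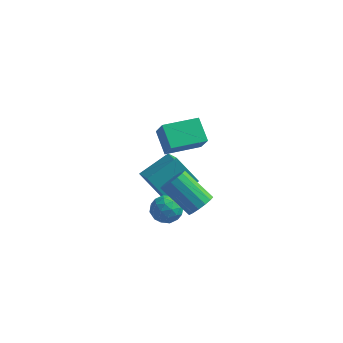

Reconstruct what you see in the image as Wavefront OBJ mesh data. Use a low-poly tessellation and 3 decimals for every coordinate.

v 4.065 -2.691 -0.078
v 4.447 -3.096 0.482
v 2.897 -2.795 1.758
v 2.515 -2.389 1.198
v 4.565 -2.708 0.534
v 3.015 -2.407 1.809
v 4.549 -2.315 0.421
v 2.999 -2.014 1.697
v 4.403 -2.023 0.175
v 2.853 -1.721 1.451
v 4.167 -1.91 -0.139
v 2.617 -1.608 1.137
v 3.903 -2.006 -0.437
v 2.353 -1.704 0.839
v 3.683 -2.285 -0.638
v 2.133 -1.984 0.638
v 3.565 -2.673 -0.689
v 2.015 -2.372 0.586
v 3.581 -3.066 -0.577
v 2.031 -2.765 0.699
v 3.727 -3.359 -0.331
v 2.177 -3.057 0.945
v 3.963 -3.472 -0.017
v 2.413 -3.17 1.259
v 4.227 -3.376 0.281
v 2.677 -3.074 1.557
v 1.637 0.047 -2.669
v 2.124 -0.47 -2.126
v 1.016 -1.13 -3.234
v 1.503 -1.647 -2.691
v 0.857 -1.129 -2.354
v 1.241 -0.401 -2.005
v 1.899 -1.199 -3.355
v 2.283 -0.471 -3.006
v 2.285 -1.24 -2.55
v 1.641 -1.197 -1.932
v 1.499 -0.403 -3.428
v 0.855 -0.36 -2.81
v 1.935 -0.108 -2.348
v 1.205 -1.492 -3.012
v 0.825 -1.187 -2.814
v 1.111 -1.491 -2.495
v 1.416 -0.068 -2.277
v 1.702 -0.371 -1.958
v 0.957 -0.759 -2.092
v 1.438 -1.229 -3.402
v 1.724 -1.532 -3.083
v 2.029 -0.109 -2.865
v 2.315 -0.413 -2.546
v 2.183 -0.841 -3.268
v 2.316 -0.865 -2.278
v 1.951 -1.557 -2.61
v 2.184 -1.293 -3
v 2.41 -0.865 -2.795
v 1.938 -0.839 -1.915
v 1.572 -1.531 -2.246
v 1.193 -1.226 -2.049
v 1.419 -0.799 -1.844
v 2.033 -1.292 -2.164
v 1.568 -0.069 -3.114
v 1.202 -0.761 -3.445
v 1.721 -0.801 -3.516
v 1.947 -0.374 -3.311
v 1.189 -0.043 -2.75
v 0.824 -0.735 -3.082
v 0.73 -0.735 -2.565
v 0.956 -0.307 -2.36
v 1.107 -0.308 -3.196
v 2.584 -2.757 3.817
v 1.812 -1.926 4.671
v 2.044 -2.208 2.795
v 1.272 -1.377 3.649
v 3.948 -1.463 3.791
v 3.176 -0.632 4.645
v 3.408 -0.914 2.769
v 2.636 -0.083 3.623
v 0.644 0.863 -3.316
v 1.536 -0.276 -2.521
v -0.567 0.908 -1.892
v 0.324 -0.231 -1.098
v 1.676 2.251 -2.482
v 2.567 1.112 -1.688
v 0.464 2.296 -1.059
v 1.356 1.157 -0.264
f 2 1 5
f 2 5 3
f 3 5 6
f 3 6 4
f 5 1 7
f 5 7 6
f 6 7 8
f 6 8 4
f 7 1 9
f 7 9 8
f 8 9 10
f 8 10 4
f 9 1 11
f 9 11 10
f 10 11 12
f 10 12 4
f 11 1 13
f 11 13 12
f 12 13 14
f 12 14 4
f 13 1 15
f 13 15 14
f 14 15 16
f 14 16 4
f 15 1 17
f 15 17 16
f 16 17 18
f 16 18 4
f 17 1 19
f 17 19 18
f 18 19 20
f 18 20 4
f 19 1 21
f 19 21 20
f 20 21 22
f 20 22 4
f 21 1 23
f 21 23 22
f 22 23 24
f 22 24 4
f 23 1 25
f 23 25 24
f 24 25 26
f 24 26 4
f 25 1 2
f 25 2 26
f 26 2 3
f 26 3 4
f 27 64 43
f 64 38 67
f 43 67 32
f 64 67 43
f 27 43 39
f 43 32 44
f 39 44 28
f 43 44 39
f 27 39 48
f 39 28 49
f 48 49 34
f 39 49 48
f 27 48 60
f 48 34 63
f 60 63 37
f 48 63 60
f 27 60 64
f 60 37 68
f 64 68 38
f 60 68 64
f 28 44 55
f 44 32 58
f 55 58 36
f 44 58 55
f 32 67 45
f 67 38 66
f 45 66 31
f 67 66 45
f 38 68 65
f 68 37 61
f 65 61 29
f 68 61 65
f 37 63 62
f 63 34 50
f 62 50 33
f 63 50 62
f 34 49 54
f 49 28 51
f 54 51 35
f 49 51 54
f 30 56 42
f 56 36 57
f 42 57 31
f 56 57 42
f 30 42 40
f 42 31 41
f 40 41 29
f 42 41 40
f 30 40 47
f 40 29 46
f 47 46 33
f 40 46 47
f 30 47 52
f 47 33 53
f 52 53 35
f 47 53 52
f 30 52 56
f 52 35 59
f 56 59 36
f 52 59 56
f 31 57 45
f 57 36 58
f 45 58 32
f 57 58 45
f 29 41 65
f 41 31 66
f 65 66 38
f 41 66 65
f 33 46 62
f 46 29 61
f 62 61 37
f 46 61 62
f 35 53 54
f 53 33 50
f 54 50 34
f 53 50 54
f 36 59 55
f 59 35 51
f 55 51 28
f 59 51 55
f 70 72 69
f 73 70 69
f 69 72 71
f 71 73 69
f 70 76 72
f 74 70 73
f 74 76 70
f 72 76 71
f 75 73 71
f 71 76 75
f 75 74 73
f 76 74 75
f 78 80 77
f 81 78 77
f 77 80 79
f 79 81 77
f 78 84 80
f 82 78 81
f 82 84 78
f 80 84 79
f 83 81 79
f 79 84 83
f 83 82 81
f 84 82 83



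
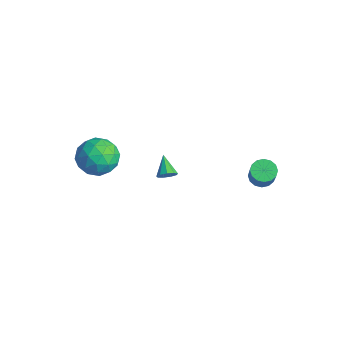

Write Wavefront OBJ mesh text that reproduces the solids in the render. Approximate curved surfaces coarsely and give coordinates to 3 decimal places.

v 0.498 0.061 1.697
v 0.81 0.254 2.051
v -0.418 0.359 2.343
v 0.727 0.5 1.819
v 0.536 0.541 1.53
v 0.328 0.358 1.319
v 0.199 0.035 1.285
v 0.211 -0.275 1.444
v 0.356 -0.428 1.721
v 0.569 -0.352 1.988
v 0.748 -0.083 2.118
v -1.711 -1.424 2.714
v -0.722 -1.897 2.513
v -2.518 -3.023 2.507
v -1.529 -3.496 2.306
v -1.769 -3.119 3.327
v -1.27 -2.131 3.455
v -1.97 -2.789 1.565
v -1.471 -1.801 1.693
v -0.882 -2.741 1.802
v -0.758 -2.944 2.891
v -2.482 -1.976 2.129
v -2.358 -2.179 3.218
v -1.146 -1.52 2.632
v -2.094 -3.4 2.388
v -2.235 -3.179 2.989
v -1.654 -3.456 2.87
v -1.468 -1.657 3.185
v -0.886 -1.935 3.067
v -1.501 -2.654 3.545
v -2.354 -2.985 1.953
v -1.772 -3.263 1.835
v -1.586 -1.464 2.15
v -1.005 -1.741 2.031
v -1.739 -2.266 1.475
v -0.659 -2.294 2.096
v -1.133 -3.234 1.974
v -1.392 -2.819 1.539
v -1.099 -2.238 1.614
v -0.585 -2.414 2.736
v -1.06 -3.354 2.614
v -1.2 -3.132 3.214
v -0.907 -2.551 3.289
v -0.679 -2.91 2.318
v -2.18 -1.566 2.406
v -2.655 -2.506 2.284
v -2.333 -2.369 1.731
v -2.04 -1.788 1.806
v -2.107 -1.686 3.046
v -2.581 -2.626 2.924
v -2.141 -2.682 3.406
v -1.848 -2.101 3.481
v -2.561 -2.01 2.702
v 3.045 3.607 2.156
v 3.503 3.346 1.811
v 4.173 3.032 2.94
v 3.715 3.293 3.284
v 3.591 3.658 1.845
v 4.261 3.344 2.974
v 3.532 3.956 1.963
v 4.203 3.643 3.092
v 3.343 4.161 2.132
v 4.014 3.847 3.261
v 3.074 4.218 2.308
v 3.745 3.904 3.437
v 2.797 4.11 2.443
v 3.468 3.796 3.571
v 2.587 3.868 2.5
v 3.257 3.554 3.629
v 2.499 3.556 2.466
v 3.169 3.242 3.595
v 2.557 3.257 2.348
v 3.228 2.944 3.477
v 2.746 3.053 2.179
v 3.417 2.739 3.308
v 3.015 2.996 2.003
v 3.686 2.682 3.132
v 3.292 3.104 1.869
v 3.963 2.79 2.997
f 2 1 4
f 2 4 3
f 4 1 5
f 4 5 3
f 5 1 6
f 5 6 3
f 6 1 7
f 6 7 3
f 7 1 8
f 7 8 3
f 8 1 9
f 8 9 3
f 9 1 10
f 9 10 3
f 10 1 11
f 10 11 3
f 11 1 2
f 11 2 3
f 12 49 28
f 49 23 52
f 28 52 17
f 49 52 28
f 12 28 24
f 28 17 29
f 24 29 13
f 28 29 24
f 12 24 33
f 24 13 34
f 33 34 19
f 24 34 33
f 12 33 45
f 33 19 48
f 45 48 22
f 33 48 45
f 12 45 49
f 45 22 53
f 49 53 23
f 45 53 49
f 13 29 40
f 29 17 43
f 40 43 21
f 29 43 40
f 17 52 30
f 52 23 51
f 30 51 16
f 52 51 30
f 23 53 50
f 53 22 46
f 50 46 14
f 53 46 50
f 22 48 47
f 48 19 35
f 47 35 18
f 48 35 47
f 19 34 39
f 34 13 36
f 39 36 20
f 34 36 39
f 15 41 27
f 41 21 42
f 27 42 16
f 41 42 27
f 15 27 25
f 27 16 26
f 25 26 14
f 27 26 25
f 15 25 32
f 25 14 31
f 32 31 18
f 25 31 32
f 15 32 37
f 32 18 38
f 37 38 20
f 32 38 37
f 15 37 41
f 37 20 44
f 41 44 21
f 37 44 41
f 16 42 30
f 42 21 43
f 30 43 17
f 42 43 30
f 14 26 50
f 26 16 51
f 50 51 23
f 26 51 50
f 18 31 47
f 31 14 46
f 47 46 22
f 31 46 47
f 20 38 39
f 38 18 35
f 39 35 19
f 38 35 39
f 21 44 40
f 44 20 36
f 40 36 13
f 44 36 40
f 55 54 58
f 55 58 56
f 56 58 59
f 56 59 57
f 58 54 60
f 58 60 59
f 59 60 61
f 59 61 57
f 60 54 62
f 60 62 61
f 61 62 63
f 61 63 57
f 62 54 64
f 62 64 63
f 63 64 65
f 63 65 57
f 64 54 66
f 64 66 65
f 65 66 67
f 65 67 57
f 66 54 68
f 66 68 67
f 67 68 69
f 67 69 57
f 68 54 70
f 68 70 69
f 69 70 71
f 69 71 57
f 70 54 72
f 70 72 71
f 71 72 73
f 71 73 57
f 72 54 74
f 72 74 73
f 73 74 75
f 73 75 57
f 74 54 76
f 74 76 75
f 75 76 77
f 75 77 57
f 76 54 78
f 76 78 77
f 77 78 79
f 77 79 57
f 78 54 55
f 78 55 79
f 79 55 56
f 79 56 57



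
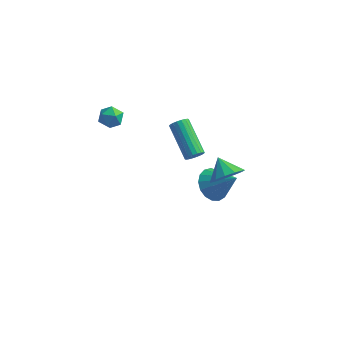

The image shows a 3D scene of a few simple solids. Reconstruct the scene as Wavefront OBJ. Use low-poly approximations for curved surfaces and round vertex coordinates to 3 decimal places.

v 1.002 3.051 -4.159
v 1.67 2.903 -4.874
v 2.298 2.829 -2.901
v 1.682 3.371 -4.803
v 1.538 3.766 -4.585
v 1.271 3.997 -4.269
v 0.942 4.012 -3.928
v 0.627 3.806 -3.64
v 0.398 3.427 -3.471
v 0.307 2.962 -3.459
v 0.376 2.518 -3.608
v 0.588 2.195 -3.883
v 0.894 2.069 -4.221
v 1.226 2.167 -4.545
v 1.506 2.468 -4.781
v 0.136 2.66 -1.601
v 0.326 2.467 -1.145
v -0.965 3.787 -0.044
v -1.156 3.98 -0.499
v 0.471 2.647 -1.191
v -0.82 3.967 -0.09
v 0.55 2.829 -1.317
v -0.741 4.149 -0.216
v 0.547 2.979 -1.5
v -0.744 4.299 -0.399
v 0.462 3.065 -1.703
v -0.829 4.385 -0.601
v 0.313 3.071 -1.885
v -0.978 4.391 -0.784
v 0.128 2.995 -2.011
v -1.163 4.315 -0.91
v -0.055 2.853 -2.056
v -1.346 4.173 -0.955
v -0.2 2.673 -2.01
v -1.491 3.993 -0.909
v -0.279 2.491 -1.884
v -1.57 3.811 -0.783
v -0.276 2.341 -1.701
v -1.567 3.661 -0.6
v -0.191 2.255 -1.499
v -1.482 3.575 -0.397
v -0.042 2.249 -1.316
v -1.333 3.569 -0.215
v 0.143 2.325 -1.19
v -1.148 3.645 -0.089
v -4.187 1.745 1.023
v -3.485 1.807 1.042
v -4.155 1.093 1.958
v -3.453 1.155 1.977
v -3.86 1.713 2.115
v -3.88 2.116 1.538
v -3.76 0.784 1.462
v -3.78 1.187 0.885
v -3.222 1.213 1.314
v -3.283 1.787 1.717
v -4.357 1.113 1.283
v -4.418 1.687 1.686
v 3.113 -1.537 2.04
v 3.611 -0.814 1.842
v 2.447 -0.903 2.68
v 3.248 -0.839 1.489
v 2.842 -1.085 1.31
v 2.522 -1.475 1.364
v 2.389 -1.884 1.632
v 2.486 -2.183 2.03
v 2.782 -2.278 2.431
v 3.183 -2.137 2.708
v 3.561 -1.805 2.773
v 3.797 -1.389 2.605
v 3.816 -1.02 2.258
f 2 1 4
f 2 4 3
f 4 1 5
f 4 5 3
f 5 1 6
f 5 6 3
f 6 1 7
f 6 7 3
f 7 1 8
f 7 8 3
f 8 1 9
f 8 9 3
f 9 1 10
f 9 10 3
f 10 1 11
f 10 11 3
f 11 1 12
f 11 12 3
f 12 1 13
f 12 13 3
f 13 1 14
f 13 14 3
f 14 1 15
f 14 15 3
f 15 1 2
f 15 2 3
f 17 16 20
f 17 20 18
f 18 20 21
f 18 21 19
f 20 16 22
f 20 22 21
f 21 22 23
f 21 23 19
f 22 16 24
f 22 24 23
f 23 24 25
f 23 25 19
f 24 16 26
f 24 26 25
f 25 26 27
f 25 27 19
f 26 16 28
f 26 28 27
f 27 28 29
f 27 29 19
f 28 16 30
f 28 30 29
f 29 30 31
f 29 31 19
f 30 16 32
f 30 32 31
f 31 32 33
f 31 33 19
f 32 16 34
f 32 34 33
f 33 34 35
f 33 35 19
f 34 16 36
f 34 36 35
f 35 36 37
f 35 37 19
f 36 16 38
f 36 38 37
f 37 38 39
f 37 39 19
f 38 16 40
f 38 40 39
f 39 40 41
f 39 41 19
f 40 16 42
f 40 42 41
f 41 42 43
f 41 43 19
f 42 16 44
f 42 44 43
f 43 44 45
f 43 45 19
f 44 16 17
f 44 17 45
f 45 17 18
f 45 18 19
f 46 57 51
f 46 51 47
f 46 47 53
f 46 53 56
f 46 56 57
f 47 51 55
f 51 57 50
f 57 56 48
f 56 53 52
f 53 47 54
f 49 55 50
f 49 50 48
f 49 48 52
f 49 52 54
f 49 54 55
f 50 55 51
f 48 50 57
f 52 48 56
f 54 52 53
f 55 54 47
f 59 58 61
f 59 61 60
f 61 58 62
f 61 62 60
f 62 58 63
f 62 63 60
f 63 58 64
f 63 64 60
f 64 58 65
f 64 65 60
f 65 58 66
f 65 66 60
f 66 58 67
f 66 67 60
f 67 58 68
f 67 68 60
f 68 58 69
f 68 69 60
f 69 58 70
f 69 70 60
f 70 58 59
f 70 59 60



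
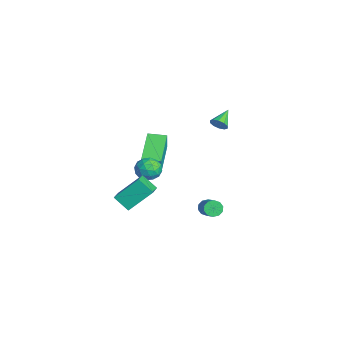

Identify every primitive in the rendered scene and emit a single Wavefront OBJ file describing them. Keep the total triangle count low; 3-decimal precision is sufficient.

v -3.75 -1.296 -2.843
v -3.317 -1.401 -1.611
v -3.346 -0.285 -2.899
v -2.913 -0.39 -1.667
v -1.867 -2.09 -3.573
v -1.434 -2.195 -2.341
v -1.463 -1.079 -3.629
v -1.03 -1.184 -2.397
v 2.631 -4.352 -1.818
v 3.716 -4.81 -1.319
v 2.641 -3.052 -0.646
v 3.726 -3.511 -0.147
v 3.214 -3.729 -2.513
v 4.299 -4.188 -2.014
v 3.224 -2.43 -1.341
v 4.309 -2.888 -0.842
v -3.306 2.659 -1.523
v -2.901 2.849 -1.186
v -4.134 3.421 -0.957
v -2.908 3.05 -1.468
v -3.068 3.101 -1.77
v -3.318 2.984 -1.979
v -3.564 2.743 -2.013
v -3.711 2.469 -1.86
v -3.703 2.268 -1.579
v -3.544 2.216 -1.276
v -3.294 2.334 -1.067
v -3.048 2.575 -1.033
v -0.076 -1.986 -1.397
v 0.595 -1.577 -1.459
v 0.445 -2.943 -2.061
v 1.116 -2.534 -2.123
v 0.891 -2.818 -1.423
v 0.569 -2.226 -1.012
v 0.471 -2.294 -2.508
v 0.149 -1.702 -2.097
v 0.934 -1.767 -2.146
v 1.193 -2.091 -1.475
v -0.153 -2.429 -2.045
v 0.106 -2.753 -1.374
v 0.214 -1.698 -1.37
v 0.826 -2.822 -2.15
v 0.694 -2.989 -1.738
v 1.089 -2.749 -1.775
v 0.198 -2.079 -1.107
v 0.593 -1.839 -1.144
v 0.767 -2.568 -1.122
v 0.447 -2.681 -2.376
v 0.842 -2.441 -2.413
v -0.049 -1.771 -1.745
v 0.346 -1.531 -1.782
v 0.273 -1.952 -2.398
v 0.807 -1.569 -1.81
v 1.114 -2.131 -2.2
v 0.734 -1.99 -2.426
v 0.545 -1.643 -2.185
v 0.96 -1.759 -1.416
v 1.266 -2.322 -1.806
v 1.134 -2.489 -1.394
v 0.944 -2.141 -1.153
v 1.159 -1.871 -1.819
v -0.226 -2.198 -1.714
v 0.08 -2.761 -2.104
v 0.096 -2.379 -2.367
v -0.094 -2.031 -2.126
v -0.074 -2.389 -1.32
v 0.233 -2.951 -1.71
v 0.495 -2.877 -1.335
v 0.306 -2.53 -1.094
v -0.119 -2.649 -1.701
v 3.203 0.288 -3.401
v 3.486 0.179 -3.823
v 4.82 0.143 -2.922
v 4.537 0.252 -2.499
v 3.473 0.498 -3.792
v 4.807 0.463 -2.891
v 3.357 0.738 -3.611
v 4.691 0.702 -2.71
v 3.183 0.805 -3.35
v 4.516 0.769 -2.449
v 3.016 0.675 -3.108
v 4.35 0.639 -2.207
v 2.92 0.397 -2.978
v 4.254 0.361 -2.077
v 2.933 0.077 -3.009
v 4.267 0.042 -2.108
v 3.049 -0.162 -3.19
v 4.383 -0.198 -2.289
v 3.224 -0.229 -3.451
v 4.557 -0.265 -2.55
v 3.39 -0.099 -3.693
v 4.724 -0.135 -2.792
f 2 4 1
f 5 2 1
f 1 4 3
f 3 5 1
f 2 8 4
f 6 2 5
f 6 8 2
f 4 8 3
f 7 5 3
f 3 8 7
f 7 6 5
f 8 6 7
f 10 12 9
f 13 10 9
f 9 12 11
f 11 13 9
f 10 16 12
f 14 10 13
f 14 16 10
f 12 16 11
f 15 13 11
f 11 16 15
f 15 14 13
f 16 14 15
f 18 17 20
f 18 20 19
f 20 17 21
f 20 21 19
f 21 17 22
f 21 22 19
f 22 17 23
f 22 23 19
f 23 17 24
f 23 24 19
f 24 17 25
f 24 25 19
f 25 17 26
f 25 26 19
f 26 17 27
f 26 27 19
f 27 17 28
f 27 28 19
f 28 17 18
f 28 18 19
f 29 66 45
f 66 40 69
f 45 69 34
f 66 69 45
f 29 45 41
f 45 34 46
f 41 46 30
f 45 46 41
f 29 41 50
f 41 30 51
f 50 51 36
f 41 51 50
f 29 50 62
f 50 36 65
f 62 65 39
f 50 65 62
f 29 62 66
f 62 39 70
f 66 70 40
f 62 70 66
f 30 46 57
f 46 34 60
f 57 60 38
f 46 60 57
f 34 69 47
f 69 40 68
f 47 68 33
f 69 68 47
f 40 70 67
f 70 39 63
f 67 63 31
f 70 63 67
f 39 65 64
f 65 36 52
f 64 52 35
f 65 52 64
f 36 51 56
f 51 30 53
f 56 53 37
f 51 53 56
f 32 58 44
f 58 38 59
f 44 59 33
f 58 59 44
f 32 44 42
f 44 33 43
f 42 43 31
f 44 43 42
f 32 42 49
f 42 31 48
f 49 48 35
f 42 48 49
f 32 49 54
f 49 35 55
f 54 55 37
f 49 55 54
f 32 54 58
f 54 37 61
f 58 61 38
f 54 61 58
f 33 59 47
f 59 38 60
f 47 60 34
f 59 60 47
f 31 43 67
f 43 33 68
f 67 68 40
f 43 68 67
f 35 48 64
f 48 31 63
f 64 63 39
f 48 63 64
f 37 55 56
f 55 35 52
f 56 52 36
f 55 52 56
f 38 61 57
f 61 37 53
f 57 53 30
f 61 53 57
f 72 71 75
f 72 75 73
f 73 75 76
f 73 76 74
f 75 71 77
f 75 77 76
f 76 77 78
f 76 78 74
f 77 71 79
f 77 79 78
f 78 79 80
f 78 80 74
f 79 71 81
f 79 81 80
f 80 81 82
f 80 82 74
f 81 71 83
f 81 83 82
f 82 83 84
f 82 84 74
f 83 71 85
f 83 85 84
f 84 85 86
f 84 86 74
f 85 71 87
f 85 87 86
f 86 87 88
f 86 88 74
f 87 71 89
f 87 89 88
f 88 89 90
f 88 90 74
f 89 71 91
f 89 91 90
f 90 91 92
f 90 92 74
f 91 71 72
f 91 72 92
f 92 72 73
f 92 73 74



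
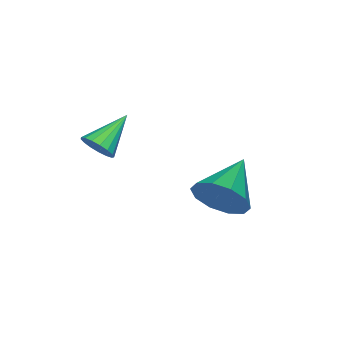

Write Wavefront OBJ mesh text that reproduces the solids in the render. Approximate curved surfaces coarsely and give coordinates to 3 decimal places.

v -0.566 -1.123 0.41
v -0.244 -1.364 0.958
v -1.974 -0.957 1.31
v -0.195 -1.042 0.975
v -0.232 -0.739 0.861
v -0.345 -0.524 0.645
v -0.509 -0.446 0.375
v -0.685 -0.523 0.112
v -0.835 -0.738 -0.082
v -0.922 -1.04 -0.163
v -0.928 -1.362 -0.113
v -0.851 -1.629 0.056
v -0.709 -1.78 0.307
v -0.533 -1.78 0.581
v -0.365 -1.63 0.816
v -2.11 2.728 -1.382
v -1.687 2.075 -0.647
v -3.93 2.412 -0.618
v -1.69 2.688 -0.399
v -1.852 3.316 -0.526
v -2.113 3.72 -0.98
v -2.373 3.745 -1.588
v -2.532 3.382 -2.117
v -2.53 2.769 -2.366
v -2.367 2.14 -2.239
v -2.106 1.737 -1.784
v -1.846 1.712 -1.177
f 2 1 4
f 2 4 3
f 4 1 5
f 4 5 3
f 5 1 6
f 5 6 3
f 6 1 7
f 6 7 3
f 7 1 8
f 7 8 3
f 8 1 9
f 8 9 3
f 9 1 10
f 9 10 3
f 10 1 11
f 10 11 3
f 11 1 12
f 11 12 3
f 12 1 13
f 12 13 3
f 13 1 14
f 13 14 3
f 14 1 15
f 14 15 3
f 15 1 2
f 15 2 3
f 17 16 19
f 17 19 18
f 19 16 20
f 19 20 18
f 20 16 21
f 20 21 18
f 21 16 22
f 21 22 18
f 22 16 23
f 22 23 18
f 23 16 24
f 23 24 18
f 24 16 25
f 24 25 18
f 25 16 26
f 25 26 18
f 26 16 27
f 26 27 18
f 27 16 17
f 27 17 18



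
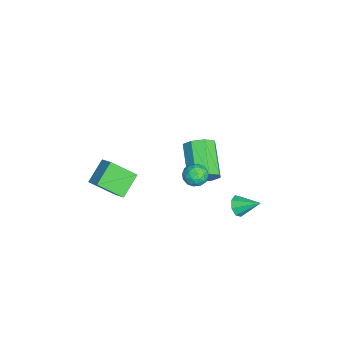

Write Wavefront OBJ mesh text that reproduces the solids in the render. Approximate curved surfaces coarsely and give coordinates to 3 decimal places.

v 3.006 1.998 0.175
v 3.564 1.883 0.065
v 3.334 3.002 0.785
v 3.377 2.134 -0.249
v 2.973 2.306 -0.315
v 2.588 2.297 -0.094
v 2.449 2.112 0.285
v 2.636 1.861 0.6
v 3.04 1.689 0.666
v 3.424 1.698 0.444
v 0.705 0.48 0.255
v 1.056 0.558 0.798
v 1.124 -0.478 0.122
v 1.475 -0.4 0.665
v 0.828 -0.467 0.702
v 0.569 0.125 0.785
v 1.611 -0.045 0.135
v 1.352 0.547 0.218
v 1.616 0.234 0.725
v 1.132 -0.027 1.075
v 1.048 0.107 -0.155
v 0.564 -0.154 0.195
v 0.843 0.603 0.538
v 1.337 -0.523 0.382
v 0.956 -0.563 0.403
v 1.163 -0.517 0.723
v 0.557 0.349 0.53
v 0.764 0.395 0.85
v 0.63 -0.208 0.793
v 1.416 -0.315 0.07
v 1.623 -0.269 0.39
v 1.017 0.597 0.197
v 1.224 0.643 0.517
v 1.55 0.288 0.127
v 1.379 0.458 0.814
v 1.626 -0.105 0.736
v 1.706 0.104 0.425
v 1.553 0.452 0.473
v 1.095 0.305 1.02
v 1.341 -0.258 0.942
v 0.961 -0.297 0.964
v 0.808 0.051 1.012
v 1.424 0.114 0.977
v 0.839 0.338 -0.022
v 1.085 -0.225 -0.1
v 1.372 0.029 -0.092
v 1.219 0.377 -0.044
v 0.554 0.185 0.184
v 0.801 -0.378 0.106
v 0.627 -0.372 0.447
v 0.474 -0.024 0.495
v 0.756 -0.034 -0.057
v 2.899 -2.943 2.605
v 2.895 -4.103 3.54
v 3.575 -2.516 3.137
v 3.571 -3.676 4.072
v 3.829 -3.524 1.888
v 3.825 -4.684 2.823
v 4.505 -3.097 2.42
v 4.501 -4.257 3.355
v 0.219 0.46 -0.724
v 0.56 0.695 -0.028
v -1.158 0.436 0.9
v -1.499 0.2 0.204
v 0.316 1.169 -0.346
v -1.401 0.91 0.583
v 0.016 1.227 -0.885
v -1.702 0.968 0.044
v -0.165 0.836 -1.33
v -1.883 0.576 -0.401
v -0.122 0.224 -1.42
v -1.84 -0.035 -0.492
v 0.121 -0.25 -1.103
v -1.596 -0.509 -0.174
v 0.422 -0.308 -0.564
v -1.296 -0.567 0.365
v 0.603 0.084 -0.119
v -1.115 -0.176 0.81
f 2 1 4
f 2 4 3
f 4 1 5
f 4 5 3
f 5 1 6
f 5 6 3
f 6 1 7
f 6 7 3
f 7 1 8
f 7 8 3
f 8 1 9
f 8 9 3
f 9 1 10
f 9 10 3
f 10 1 2
f 10 2 3
f 11 48 27
f 48 22 51
f 27 51 16
f 48 51 27
f 11 27 23
f 27 16 28
f 23 28 12
f 27 28 23
f 11 23 32
f 23 12 33
f 32 33 18
f 23 33 32
f 11 32 44
f 32 18 47
f 44 47 21
f 32 47 44
f 11 44 48
f 44 21 52
f 48 52 22
f 44 52 48
f 12 28 39
f 28 16 42
f 39 42 20
f 28 42 39
f 16 51 29
f 51 22 50
f 29 50 15
f 51 50 29
f 22 52 49
f 52 21 45
f 49 45 13
f 52 45 49
f 21 47 46
f 47 18 34
f 46 34 17
f 47 34 46
f 18 33 38
f 33 12 35
f 38 35 19
f 33 35 38
f 14 40 26
f 40 20 41
f 26 41 15
f 40 41 26
f 14 26 24
f 26 15 25
f 24 25 13
f 26 25 24
f 14 24 31
f 24 13 30
f 31 30 17
f 24 30 31
f 14 31 36
f 31 17 37
f 36 37 19
f 31 37 36
f 14 36 40
f 36 19 43
f 40 43 20
f 36 43 40
f 15 41 29
f 41 20 42
f 29 42 16
f 41 42 29
f 13 25 49
f 25 15 50
f 49 50 22
f 25 50 49
f 17 30 46
f 30 13 45
f 46 45 21
f 30 45 46
f 19 37 38
f 37 17 34
f 38 34 18
f 37 34 38
f 20 43 39
f 43 19 35
f 39 35 12
f 43 35 39
f 54 56 53
f 57 54 53
f 53 56 55
f 55 57 53
f 54 60 56
f 58 54 57
f 58 60 54
f 56 60 55
f 59 57 55
f 55 60 59
f 59 58 57
f 60 58 59
f 62 61 65
f 62 65 63
f 63 65 66
f 63 66 64
f 65 61 67
f 65 67 66
f 66 67 68
f 66 68 64
f 67 61 69
f 67 69 68
f 68 69 70
f 68 70 64
f 69 61 71
f 69 71 70
f 70 71 72
f 70 72 64
f 71 61 73
f 71 73 72
f 72 73 74
f 72 74 64
f 73 61 75
f 73 75 74
f 74 75 76
f 74 76 64
f 75 61 77
f 75 77 76
f 76 77 78
f 76 78 64
f 77 61 62
f 77 62 78
f 78 62 63
f 78 63 64



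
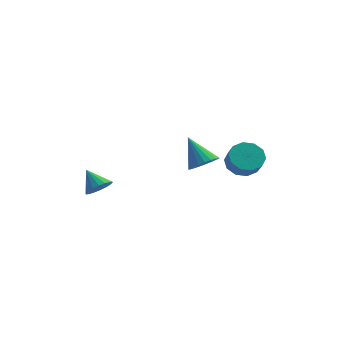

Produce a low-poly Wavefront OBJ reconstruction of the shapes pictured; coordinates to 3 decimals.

v -2.72 -3.304 -0.665
v -2.237 -2.782 -0.5
v -3.52 -2.836 0.205
v -2.413 -2.645 -0.736
v -2.651 -2.639 -0.958
v -2.902 -2.764 -1.122
v -3.117 -2.996 -1.195
v -3.254 -3.289 -1.163
v -3.285 -3.585 -1.032
v -3.204 -3.825 -0.829
v -3.028 -3.962 -0.593
v -2.79 -3.969 -0.371
v -2.539 -3.843 -0.208
v -2.324 -3.611 -0.134
v -2.187 -3.318 -0.166
v -2.156 -3.022 -0.297
v 1.638 -0.69 0.341
v 2.259 -0.212 0.584
v 0.662 -0.11 1.699
v 2.089 -0.006 0.373
v 1.84 0.083 0.156
v 1.557 0.037 -0.028
v 1.288 -0.134 -0.149
v 1.079 -0.401 -0.184
v 0.967 -0.718 -0.129
v 0.971 -1.031 0.007
v 1.091 -1.284 0.201
v 1.305 -1.435 0.42
v 1.576 -1.457 0.625
v 1.859 -1.347 0.781
v 2.103 -1.122 0.861
v 2.267 -0.824 0.851
v 2.322 -0.502 0.753
v 3.19 0.591 0.058
v 3.795 1.236 0.271
v 4.176 0.634 1.015
v 3.57 -0.011 0.802
v 3.333 1.324 0.579
v 3.713 0.721 1.322
v 2.816 1.132 0.688
v 3.196 0.529 1.431
v 2.441 0.733 0.556
v 2.822 0.13 1.3
v 2.353 0.28 0.234
v 2.734 -0.322 0.978
v 2.584 -0.054 -0.155
v 2.965 -0.656 0.589
v 3.047 -0.141 -0.462
v 3.427 -0.744 0.281
v 3.564 0.051 -0.571
v 3.944 -0.552 0.172
v 3.938 0.45 -0.44
v 4.319 -0.153 0.304
v 4.026 0.902 -0.118
v 4.407 0.3 0.626
f 2 1 4
f 2 4 3
f 4 1 5
f 4 5 3
f 5 1 6
f 5 6 3
f 6 1 7
f 6 7 3
f 7 1 8
f 7 8 3
f 8 1 9
f 8 9 3
f 9 1 10
f 9 10 3
f 10 1 11
f 10 11 3
f 11 1 12
f 11 12 3
f 12 1 13
f 12 13 3
f 13 1 14
f 13 14 3
f 14 1 15
f 14 15 3
f 15 1 16
f 15 16 3
f 16 1 2
f 16 2 3
f 18 17 20
f 18 20 19
f 20 17 21
f 20 21 19
f 21 17 22
f 21 22 19
f 22 17 23
f 22 23 19
f 23 17 24
f 23 24 19
f 24 17 25
f 24 25 19
f 25 17 26
f 25 26 19
f 26 17 27
f 26 27 19
f 27 17 28
f 27 28 19
f 28 17 29
f 28 29 19
f 29 17 30
f 29 30 19
f 30 17 31
f 30 31 19
f 31 17 32
f 31 32 19
f 32 17 33
f 32 33 19
f 33 17 18
f 33 18 19
f 35 34 38
f 35 38 36
f 36 38 39
f 36 39 37
f 38 34 40
f 38 40 39
f 39 40 41
f 39 41 37
f 40 34 42
f 40 42 41
f 41 42 43
f 41 43 37
f 42 34 44
f 42 44 43
f 43 44 45
f 43 45 37
f 44 34 46
f 44 46 45
f 45 46 47
f 45 47 37
f 46 34 48
f 46 48 47
f 47 48 49
f 47 49 37
f 48 34 50
f 48 50 49
f 49 50 51
f 49 51 37
f 50 34 52
f 50 52 51
f 51 52 53
f 51 53 37
f 52 34 54
f 52 54 53
f 53 54 55
f 53 55 37
f 54 34 35
f 54 35 55
f 55 35 36
f 55 36 37



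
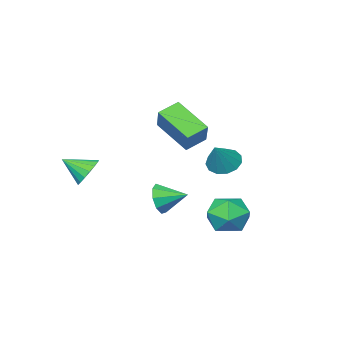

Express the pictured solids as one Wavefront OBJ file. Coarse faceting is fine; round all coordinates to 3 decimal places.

v -2.2 0.673 1.817
v -1.894 -1.073 2.962
v -1.625 1.508 2.936
v -1.32 -0.238 4.081
v -1.14 0.558 1.359
v -0.835 -1.188 2.504
v -0.566 1.393 2.478
v -0.26 -0.353 3.623
v -3.179 0.764 0.231
v -2.473 0.549 -0.229
v -2.221 1.256 1.469
v -2.572 1.016 -0.339
v -2.863 1.404 -0.267
v -3.255 1.588 -0.037
v -3.623 1.511 0.278
v -3.849 1.196 0.578
v -3.863 0.745 0.768
v -3.659 0.299 0.788
v -3.303 0.001 0.631
v -2.907 -0.055 0.347
v -2.598 0.149 0.026
v -1.137 4.497 -2.38
v -0.232 3.776 -2.392
v -1.828 3.604 -0.888
v -0.923 2.883 -0.9
v -0.774 3.994 -0.614
v -0.346 4.546 -1.537
v -1.714 2.834 -1.743
v -1.286 3.386 -2.666
v -0.589 2.749 -1.999
v -0.008 3.465 -1.301
v -2.052 3.915 -1.979
v -1.471 4.631 -1.281
v 2.477 3.335 0.1
v 2.909 3.375 0.832
v 1.743 4.325 0.48
v 3.161 3.714 0.433
v 3.094 3.876 -0.121
v 2.738 3.785 -0.572
v 2.26 3.483 -0.708
v 1.884 3.112 -0.466
v 1.785 2.845 0.041
v 2.011 2.807 0.576
v 2.454 3.016 0.888
v 2.776 -1.537 0.238
v 3.402 -1.453 -0.345
v 3.604 -2.403 1.002
v 3.475 -1.149 -0.078
v 3.388 -0.933 0.261
v 3.16 -0.855 0.595
v 2.845 -0.934 0.848
v 2.514 -1.151 0.961
v 2.243 -1.457 0.908
v 2.094 -1.78 0.702
v 2.102 -2.048 0.39
v 2.264 -2.199 0.043
v 2.543 -2.198 -0.259
v 2.876 -2.046 -0.447
v 3.186 -1.777 -0.478
f 2 4 1
f 5 2 1
f 1 4 3
f 3 5 1
f 2 8 4
f 6 2 5
f 6 8 2
f 4 8 3
f 7 5 3
f 3 8 7
f 7 6 5
f 8 6 7
f 10 9 12
f 10 12 11
f 12 9 13
f 12 13 11
f 13 9 14
f 13 14 11
f 14 9 15
f 14 15 11
f 15 9 16
f 15 16 11
f 16 9 17
f 16 17 11
f 17 9 18
f 17 18 11
f 18 9 19
f 18 19 11
f 19 9 20
f 19 20 11
f 20 9 21
f 20 21 11
f 21 9 10
f 21 10 11
f 22 33 27
f 22 27 23
f 22 23 29
f 22 29 32
f 22 32 33
f 23 27 31
f 27 33 26
f 33 32 24
f 32 29 28
f 29 23 30
f 25 31 26
f 25 26 24
f 25 24 28
f 25 28 30
f 25 30 31
f 26 31 27
f 24 26 33
f 28 24 32
f 30 28 29
f 31 30 23
f 35 34 37
f 35 37 36
f 37 34 38
f 37 38 36
f 38 34 39
f 38 39 36
f 39 34 40
f 39 40 36
f 40 34 41
f 40 41 36
f 41 34 42
f 41 42 36
f 42 34 43
f 42 43 36
f 43 34 44
f 43 44 36
f 44 34 35
f 44 35 36
f 46 45 48
f 46 48 47
f 48 45 49
f 48 49 47
f 49 45 50
f 49 50 47
f 50 45 51
f 50 51 47
f 51 45 52
f 51 52 47
f 52 45 53
f 52 53 47
f 53 45 54
f 53 54 47
f 54 45 55
f 54 55 47
f 55 45 56
f 55 56 47
f 56 45 57
f 56 57 47
f 57 45 58
f 57 58 47
f 58 45 59
f 58 59 47
f 59 45 46
f 59 46 47



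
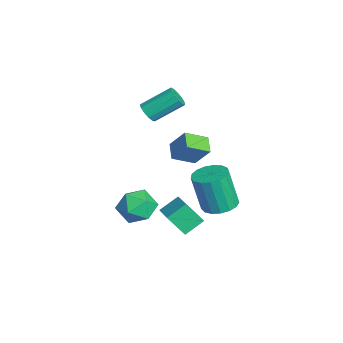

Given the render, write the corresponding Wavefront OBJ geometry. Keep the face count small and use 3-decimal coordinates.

v -2.144 0.623 3.103
v -1.688 0.428 3.423
v -1.76 1.822 4.376
v -2.216 2.017 4.057
v -1.558 0.606 3.173
v -1.63 1.999 4.127
v -1.615 0.789 2.901
v -1.687 2.182 3.855
v -1.839 0.919 2.694
v -1.911 2.313 3.647
v -2.16 0.956 2.616
v -2.233 2.349 3.57
v -2.476 0.887 2.693
v -2.549 2.28 3.647
v -2.687 0.734 2.9
v -2.759 2.127 3.854
v -2.725 0.546 3.172
v -2.797 1.94 4.126
v -2.578 0.383 3.422
v -2.651 1.776 4.375
v -2.294 0.296 3.57
v -2.366 1.689 4.524
v -1.962 0.313 3.571
v -2.034 1.706 4.524
v -2.928 2.931 -1.185
v -2.703 1.795 -0.593
v -3.823 2.948 -0.811
v -3.598 1.813 -0.219
v -2.462 3.587 -0.101
v -2.237 2.452 0.491
v -3.357 3.605 0.273
v -3.132 2.469 0.865
v -0.941 3.853 -2.747
v -0.106 4.17 -2.577
v -0.343 3.705 -0.543
v -1.179 3.387 -0.713
v -0.362 4.519 -2.527
v -0.599 4.053 -0.493
v -0.751 4.715 -2.527
v -0.988 4.249 -0.493
v -1.183 4.714 -2.578
v -1.42 4.248 -0.544
v -1.561 4.515 -2.668
v -1.798 4.049 -0.634
v -1.796 4.165 -2.775
v -2.033 3.699 -0.741
v -1.836 3.743 -2.876
v -2.073 3.277 -0.842
v -1.67 3.346 -2.948
v -1.907 2.881 -0.914
v -1.338 3.066 -2.973
v -1.575 2.6 -0.939
v -0.915 2.965 -2.947
v -1.152 2.5 -0.913
v -0.498 3.069 -2.875
v -0.735 2.603 -0.841
v -0.183 3.351 -2.773
v -0.42 2.886 -0.739
v -0.041 3.749 -2.666
v -0.278 3.283 -0.632
v 2.448 1.434 -1.418
v 2.226 0.661 -0.384
v 2.114 2.306 -0.838
v 1.892 1.534 0.197
v 3.648 1.626 -1.017
v 3.426 0.854 0.018
v 3.314 2.499 -0.436
v 3.092 1.726 0.598
v 2.446 -0.007 1.241
v 2.955 0.538 0.577
v 2.905 -1.358 0.483
v 3.414 -0.813 -0.181
v 3.728 -0.868 0.766
v 3.444 -0.033 1.234
v 2.416 -0.787 -0.174
v 2.132 0.048 0.294
v 2.936 0.057 -0.298
v 3.747 0.006 0.283
v 2.113 -0.826 0.777
v 2.924 -0.877 1.358
f 2 1 5
f 2 5 3
f 3 5 6
f 3 6 4
f 5 1 7
f 5 7 6
f 6 7 8
f 6 8 4
f 7 1 9
f 7 9 8
f 8 9 10
f 8 10 4
f 9 1 11
f 9 11 10
f 10 11 12
f 10 12 4
f 11 1 13
f 11 13 12
f 12 13 14
f 12 14 4
f 13 1 15
f 13 15 14
f 14 15 16
f 14 16 4
f 15 1 17
f 15 17 16
f 16 17 18
f 16 18 4
f 17 1 19
f 17 19 18
f 18 19 20
f 18 20 4
f 19 1 21
f 19 21 20
f 20 21 22
f 20 22 4
f 21 1 23
f 21 23 22
f 22 23 24
f 22 24 4
f 23 1 2
f 23 2 24
f 24 2 3
f 24 3 4
f 26 28 25
f 29 26 25
f 25 28 27
f 27 29 25
f 26 32 28
f 30 26 29
f 30 32 26
f 28 32 27
f 31 29 27
f 27 32 31
f 31 30 29
f 32 30 31
f 34 33 37
f 34 37 35
f 35 37 38
f 35 38 36
f 37 33 39
f 37 39 38
f 38 39 40
f 38 40 36
f 39 33 41
f 39 41 40
f 40 41 42
f 40 42 36
f 41 33 43
f 41 43 42
f 42 43 44
f 42 44 36
f 43 33 45
f 43 45 44
f 44 45 46
f 44 46 36
f 45 33 47
f 45 47 46
f 46 47 48
f 46 48 36
f 47 33 49
f 47 49 48
f 48 49 50
f 48 50 36
f 49 33 51
f 49 51 50
f 50 51 52
f 50 52 36
f 51 33 53
f 51 53 52
f 52 53 54
f 52 54 36
f 53 33 55
f 53 55 54
f 54 55 56
f 54 56 36
f 55 33 57
f 55 57 56
f 56 57 58
f 56 58 36
f 57 33 59
f 57 59 58
f 58 59 60
f 58 60 36
f 59 33 34
f 59 34 60
f 60 34 35
f 60 35 36
f 62 64 61
f 65 62 61
f 61 64 63
f 63 65 61
f 62 68 64
f 66 62 65
f 66 68 62
f 64 68 63
f 67 65 63
f 63 68 67
f 67 66 65
f 68 66 67
f 69 80 74
f 69 74 70
f 69 70 76
f 69 76 79
f 69 79 80
f 70 74 78
f 74 80 73
f 80 79 71
f 79 76 75
f 76 70 77
f 72 78 73
f 72 73 71
f 72 71 75
f 72 75 77
f 72 77 78
f 73 78 74
f 71 73 80
f 75 71 79
f 77 75 76
f 78 77 70

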